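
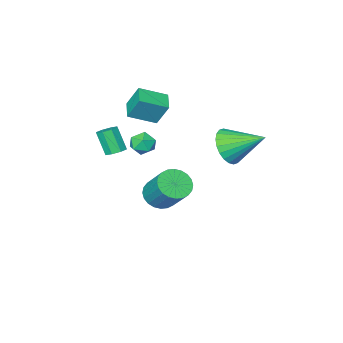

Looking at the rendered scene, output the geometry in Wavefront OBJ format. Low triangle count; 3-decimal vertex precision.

v -0.351 2.5 2.808
v 0.538 2.788 3.287
v -1.349 3.94 3.792
v 0.548 3.024 2.952
v 0.421 3.18 2.595
v 0.176 3.232 2.271
v -0.149 3.173 2.028
v -0.504 3.011 1.904
v -0.836 2.772 1.917
v -1.094 2.491 2.067
v -1.239 2.211 2.329
v -1.249 1.976 2.664
v -1.122 1.82 3.021
v -0.877 1.768 3.345
v -0.553 1.827 3.588
v -0.197 1.988 3.712
v 0.135 2.228 3.698
v 0.393 2.509 3.549
v 0.276 -2.103 -2.741
v 1.195 -2.148 -2.73
v 1.242 -0.822 -1.248
v 0.324 -0.777 -1.259
v 1.141 -1.883 -2.966
v 1.188 -0.557 -1.483
v 0.955 -1.651 -3.167
v 1.002 -0.325 -1.685
v 0.666 -1.488 -3.304
v 0.713 -0.162 -1.821
v 0.317 -1.419 -3.355
v 0.365 -0.092 -1.872
v -0.037 -1.454 -3.312
v 0.01 -0.127 -1.83
v -0.344 -1.587 -3.183
v -0.297 -0.261 -1.7
v -0.557 -1.8 -2.986
v -0.51 -0.473 -1.504
v -0.642 -2.058 -2.752
v -0.595 -0.732 -1.27
v -0.588 -2.323 -2.517
v -0.541 -0.997 -1.034
v -0.402 -2.555 -2.315
v -0.355 -1.229 -0.833
v -0.113 -2.718 -2.179
v -0.066 -1.392 -0.696
v 0.235 -2.788 -2.128
v 0.283 -1.461 -0.645
v 0.59 -2.753 -2.17
v 0.637 -1.426 -0.688
v 0.897 -2.619 -2.3
v 0.944 -1.293 -0.817
v 1.11 -2.407 -2.496
v 1.157 -1.08 -1.014
v 2.331 -0.017 2.158
v 2.869 -0.481 2.235
v 1.571 -0.859 2.385
v 2.109 -1.323 2.462
v 2.014 -0.804 2.944
v 2.483 -0.283 2.803
v 1.957 -1.057 1.817
v 2.426 -0.536 1.676
v 2.638 -1.124 2.024
v 2.673 -0.968 2.721
v 1.767 -0.372 1.899
v 1.802 -0.216 2.596
v 1.154 -3.624 3.194
v 0.846 -3.04 4.44
v -0.116 -3.016 2.595
v -0.423 -2.432 3.841
v 1.703 -2.748 2.919
v 1.396 -2.164 4.165
v 0.434 -2.14 2.32
v 0.126 -1.556 3.566
v 2.377 -2.722 0.729
v 2.944 -2.756 0.679
v 3.01 -3.432 1.881
v 2.443 -3.398 1.931
v 2.816 -2.396 0.889
v 2.882 -3.071 2.09
v 2.431 -2.226 1.005
v 2.497 -2.902 2.207
v 2.015 -2.348 0.96
v 2.08 -3.023 2.161
v 1.81 -2.688 0.779
v 1.876 -3.364 1.981
v 1.938 -3.049 0.57
v 2.004 -3.724 1.771
v 2.323 -3.218 0.453
v 2.389 -3.894 1.655
v 2.74 -3.097 0.499
v 2.805 -3.772 1.7
f 2 1 4
f 2 4 3
f 4 1 5
f 4 5 3
f 5 1 6
f 5 6 3
f 6 1 7
f 6 7 3
f 7 1 8
f 7 8 3
f 8 1 9
f 8 9 3
f 9 1 10
f 9 10 3
f 10 1 11
f 10 11 3
f 11 1 12
f 11 12 3
f 12 1 13
f 12 13 3
f 13 1 14
f 13 14 3
f 14 1 15
f 14 15 3
f 15 1 16
f 15 16 3
f 16 1 17
f 16 17 3
f 17 1 18
f 17 18 3
f 18 1 2
f 18 2 3
f 20 19 23
f 20 23 21
f 21 23 24
f 21 24 22
f 23 19 25
f 23 25 24
f 24 25 26
f 24 26 22
f 25 19 27
f 25 27 26
f 26 27 28
f 26 28 22
f 27 19 29
f 27 29 28
f 28 29 30
f 28 30 22
f 29 19 31
f 29 31 30
f 30 31 32
f 30 32 22
f 31 19 33
f 31 33 32
f 32 33 34
f 32 34 22
f 33 19 35
f 33 35 34
f 34 35 36
f 34 36 22
f 35 19 37
f 35 37 36
f 36 37 38
f 36 38 22
f 37 19 39
f 37 39 38
f 38 39 40
f 38 40 22
f 39 19 41
f 39 41 40
f 40 41 42
f 40 42 22
f 41 19 43
f 41 43 42
f 42 43 44
f 42 44 22
f 43 19 45
f 43 45 44
f 44 45 46
f 44 46 22
f 45 19 47
f 45 47 46
f 46 47 48
f 46 48 22
f 47 19 49
f 47 49 48
f 48 49 50
f 48 50 22
f 49 19 51
f 49 51 50
f 50 51 52
f 50 52 22
f 51 19 20
f 51 20 52
f 52 20 21
f 52 21 22
f 53 64 58
f 53 58 54
f 53 54 60
f 53 60 63
f 53 63 64
f 54 58 62
f 58 64 57
f 64 63 55
f 63 60 59
f 60 54 61
f 56 62 57
f 56 57 55
f 56 55 59
f 56 59 61
f 56 61 62
f 57 62 58
f 55 57 64
f 59 55 63
f 61 59 60
f 62 61 54
f 66 68 65
f 69 66 65
f 65 68 67
f 67 69 65
f 66 72 68
f 70 66 69
f 70 72 66
f 68 72 67
f 71 69 67
f 67 72 71
f 71 70 69
f 72 70 71
f 74 73 77
f 74 77 75
f 75 77 78
f 75 78 76
f 77 73 79
f 77 79 78
f 78 79 80
f 78 80 76
f 79 73 81
f 79 81 80
f 80 81 82
f 80 82 76
f 81 73 83
f 81 83 82
f 82 83 84
f 82 84 76
f 83 73 85
f 83 85 84
f 84 85 86
f 84 86 76
f 85 73 87
f 85 87 86
f 86 87 88
f 86 88 76
f 87 73 89
f 87 89 88
f 88 89 90
f 88 90 76
f 89 73 74
f 89 74 90
f 90 74 75
f 90 75 76



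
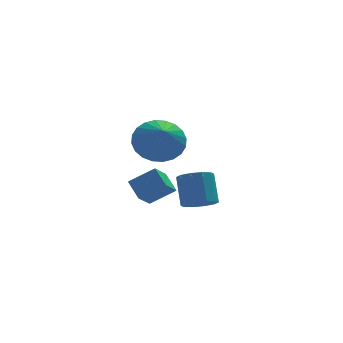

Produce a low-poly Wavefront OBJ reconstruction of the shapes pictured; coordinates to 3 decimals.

v 0.036 2.672 -4.13
v -0.606 1.987 -3.399
v -0.182 3.503 -3.543
v -0.824 2.817 -2.812
v 1.104 2.443 -3.408
v 0.462 1.757 -2.677
v 0.886 3.273 -2.821
v 0.244 2.588 -2.09
v 1.984 2.068 -4.132
v 2.524 1.606 -3.81
v 2.595 2.53 -2.605
v 2.056 2.992 -2.928
v 2.751 1.937 -4.077
v 2.823 2.861 -2.873
v 2.685 2.317 -4.365
v 2.757 3.242 -3.161
v 2.352 2.603 -4.565
v 2.424 3.527 -3.36
v 1.878 2.684 -4.599
v 1.95 3.608 -3.394
v 1.445 2.53 -4.455
v 1.516 3.454 -3.25
v 1.217 2.199 -4.187
v 1.289 3.123 -2.983
v 1.283 1.818 -3.899
v 1.355 2.743 -2.695
v 1.616 1.533 -3.7
v 1.688 2.457 -2.495
v 2.09 1.452 -3.666
v 2.162 2.376 -2.461
v -0.444 -0.53 0.957
v 0.283 -1.095 0.412
v -0.576 -1.73 2.023
v 0.526 -0.884 0.678
v 0.622 -0.62 0.987
v 0.555 -0.343 1.292
v 0.336 -0.094 1.545
v -0.002 0.089 1.709
v -0.407 0.178 1.759
v -0.817 0.158 1.686
v -1.171 0.034 1.503
v -1.414 -0.176 1.236
v -1.51 -0.44 0.927
v -1.443 -0.718 0.623
v -1.224 -0.967 0.369
v -0.887 -1.15 0.205
v -0.482 -1.238 0.156
v -0.071 -1.219 0.228
f 2 4 1
f 5 2 1
f 1 4 3
f 3 5 1
f 2 8 4
f 6 2 5
f 6 8 2
f 4 8 3
f 7 5 3
f 3 8 7
f 7 6 5
f 8 6 7
f 10 9 13
f 10 13 11
f 11 13 14
f 11 14 12
f 13 9 15
f 13 15 14
f 14 15 16
f 14 16 12
f 15 9 17
f 15 17 16
f 16 17 18
f 16 18 12
f 17 9 19
f 17 19 18
f 18 19 20
f 18 20 12
f 19 9 21
f 19 21 20
f 20 21 22
f 20 22 12
f 21 9 23
f 21 23 22
f 22 23 24
f 22 24 12
f 23 9 25
f 23 25 24
f 24 25 26
f 24 26 12
f 25 9 27
f 25 27 26
f 26 27 28
f 26 28 12
f 27 9 29
f 27 29 28
f 28 29 30
f 28 30 12
f 29 9 10
f 29 10 30
f 30 10 11
f 30 11 12
f 32 31 34
f 32 34 33
f 34 31 35
f 34 35 33
f 35 31 36
f 35 36 33
f 36 31 37
f 36 37 33
f 37 31 38
f 37 38 33
f 38 31 39
f 38 39 33
f 39 31 40
f 39 40 33
f 40 31 41
f 40 41 33
f 41 31 42
f 41 42 33
f 42 31 43
f 42 43 33
f 43 31 44
f 43 44 33
f 44 31 45
f 44 45 33
f 45 31 46
f 45 46 33
f 46 31 47
f 46 47 33
f 47 31 48
f 47 48 33
f 48 31 32
f 48 32 33



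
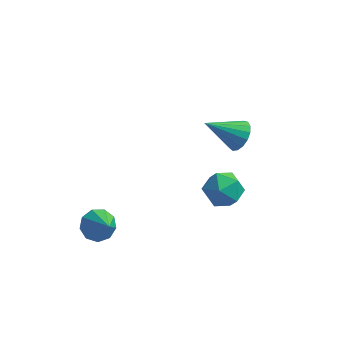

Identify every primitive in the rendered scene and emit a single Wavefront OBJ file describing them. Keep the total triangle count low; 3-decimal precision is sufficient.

v 0.768 -3.142 1.404
v 1.227 -2.6 1.997
v 1.893 -3.02 0.423
v 2.352 -2.478 1.016
v 2.234 -3.376 1.206
v 1.539 -3.451 1.812
v 1.581 -2.169 0.608
v 0.886 -2.244 1.214
v 1.73 -1.999 1.505
v 2.133 -2.745 1.875
v 0.987 -2.875 0.545
v 1.39 -3.621 0.915
v 1.097 2.373 -0.754
v 1.593 2.173 -0.186
v -0.297 1.887 0.294
v 1.519 2.533 -0.117
v 1.348 2.856 -0.195
v 1.12 3.068 -0.4
v 0.886 3.121 -0.686
v 0.701 3.003 -0.988
v 0.606 2.741 -1.236
v 0.624 2.394 -1.373
v 0.75 2.043 -1.369
v 0.955 1.767 -1.224
v 1.193 1.63 -0.97
v 1.409 1.664 -0.668
v 1.553 1.86 -0.385
v -3.61 -2.804 -2.807
v -3.091 -2.233 -2.694
v -2.85 -3.736 -1.593
v -3.513 -2.162 -2.375
v -3.981 -2.391 -2.259
v -4.275 -2.813 -2.399
v -4.258 -3.231 -2.73
v -3.938 -3.449 -3.098
v -3.465 -3.365 -3.329
v -3.06 -3.018 -3.317
v -2.912 -2.571 -3.066
f 1 12 6
f 1 6 2
f 1 2 8
f 1 8 11
f 1 11 12
f 2 6 10
f 6 12 5
f 12 11 3
f 11 8 7
f 8 2 9
f 4 10 5
f 4 5 3
f 4 3 7
f 4 7 9
f 4 9 10
f 5 10 6
f 3 5 12
f 7 3 11
f 9 7 8
f 10 9 2
f 14 13 16
f 14 16 15
f 16 13 17
f 16 17 15
f 17 13 18
f 17 18 15
f 18 13 19
f 18 19 15
f 19 13 20
f 19 20 15
f 20 13 21
f 20 21 15
f 21 13 22
f 21 22 15
f 22 13 23
f 22 23 15
f 23 13 24
f 23 24 15
f 24 13 25
f 24 25 15
f 25 13 26
f 25 26 15
f 26 13 27
f 26 27 15
f 27 13 14
f 27 14 15
f 29 28 31
f 29 31 30
f 31 28 32
f 31 32 30
f 32 28 33
f 32 33 30
f 33 28 34
f 33 34 30
f 34 28 35
f 34 35 30
f 35 28 36
f 35 36 30
f 36 28 37
f 36 37 30
f 37 28 38
f 37 38 30
f 38 28 29
f 38 29 30



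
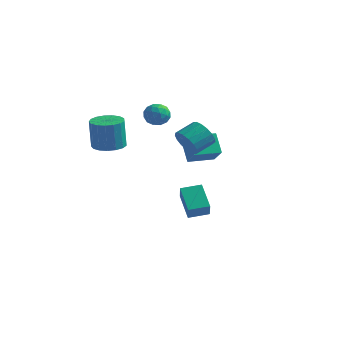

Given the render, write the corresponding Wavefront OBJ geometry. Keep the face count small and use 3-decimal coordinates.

v 0.92 -0.614 2.461
v 1.897 -1.329 3.476
v 1.94 0.759 2.447
v 2.917 0.043 3.462
v 1.723 -1.223 1.258
v 2.7 -1.939 2.273
v 2.743 0.149 1.244
v 3.72 -0.566 2.259
v 2.776 -2.94 3.564
v 3.601 -2.982 2.984
v 4.09 -1.822 3.595
v 3.264 -1.78 4.176
v 3.292 -2.716 2.726
v 3.781 -1.555 3.337
v 2.864 -2.501 2.659
v 3.353 -1.34 3.271
v 2.416 -2.386 2.8
v 2.905 -1.226 3.412
v 2.05 -2.399 3.116
v 2.539 -1.238 3.728
v 1.851 -2.535 3.535
v 2.34 -1.375 4.146
v 1.863 -2.765 3.96
v 2.352 -1.604 4.572
v 2.085 -3.034 4.295
v 2.574 -1.874 4.906
v 2.464 -3.282 4.462
v 2.953 -2.122 5.074
v 2.915 -3.452 4.424
v 3.404 -2.291 5.035
v 3.334 -3.505 4.188
v 3.823 -2.344 4.8
v 3.625 -3.428 3.81
v 4.114 -2.267 4.421
v 3.722 -3.239 3.375
v 4.211 -2.079 3.987
v -0.358 1.975 -5.152
v 0.099 1.305 -4.123
v -1.64 2.983 -3.926
v -1.182 2.314 -2.897
v 0.622 2.966 -4.943
v 1.08 2.297 -3.914
v -0.659 3.975 -3.717
v -0.202 3.305 -2.688
v -2.05 0.958 3.167
v -1.613 1.454 3.784
v -1.867 -0.234 3.996
v -1.43 0.262 4.613
v -2.317 0.379 4.484
v -2.431 1.116 3.972
v -1.049 0.104 3.808
v -1.163 0.841 3.296
v -0.995 0.927 4.18
v -1.778 1.096 4.598
v -1.702 0.124 3.182
v -2.485 0.293 3.6
v -1.848 1.311 3.403
v -1.632 -0.091 4.377
v -2.154 -0.022 4.301
v -1.897 0.27 4.664
v -2.328 1.112 3.514
v -2.072 1.403 3.876
v -2.485 0.772 4.288
v -1.408 -0.183 3.904
v -1.152 0.108 4.266
v -1.583 0.95 3.116
v -1.326 1.242 3.479
v -0.995 0.448 3.492
v -1.228 1.292 3.998
v -1.12 0.592 4.485
v -0.896 0.499 4.012
v -0.963 0.932 3.711
v -1.688 1.392 4.244
v -1.58 0.691 4.731
v -2.102 0.76 4.656
v -2.169 1.193 4.355
v -1.325 1.082 4.477
v -1.9 0.529 3.049
v -1.792 -0.172 3.536
v -1.311 0.027 3.425
v -1.378 0.46 3.124
v -2.36 0.628 3.295
v -2.252 -0.072 3.782
v -2.517 0.288 4.069
v -2.584 0.721 3.768
v -2.155 0.138 3.303
v -3.163 -2.439 1.952
v -2.24 -3.001 1.943
v -2.295 -3.123 4.039
v -3.217 -2.561 4.048
v -2.085 -2.509 1.976
v -2.14 -2.631 4.072
v -2.177 -2.001 2.003
v -2.231 -2.123 4.099
v -2.495 -1.593 2.019
v -2.549 -1.715 4.114
v -2.965 -1.379 2.019
v -3.02 -1.501 4.115
v -3.481 -1.408 2.004
v -3.536 -1.53 4.099
v -3.924 -1.674 1.977
v -3.979 -1.795 4.073
v -4.193 -2.114 1.944
v -4.247 -2.236 4.04
v -4.225 -2.629 1.913
v -4.28 -2.751 4.009
v -4.014 -3.1 1.892
v -4.069 -3.222 3.987
v -3.609 -3.42 1.884
v -3.663 -3.542 3.979
v -3.101 -3.516 1.891
v -3.155 -3.637 3.987
v -2.607 -3.364 1.913
v -2.661 -3.486 4.009
f 2 4 1
f 5 2 1
f 1 4 3
f 3 5 1
f 2 8 4
f 6 2 5
f 6 8 2
f 4 8 3
f 7 5 3
f 3 8 7
f 7 6 5
f 8 6 7
f 10 9 13
f 10 13 11
f 11 13 14
f 11 14 12
f 13 9 15
f 13 15 14
f 14 15 16
f 14 16 12
f 15 9 17
f 15 17 16
f 16 17 18
f 16 18 12
f 17 9 19
f 17 19 18
f 18 19 20
f 18 20 12
f 19 9 21
f 19 21 20
f 20 21 22
f 20 22 12
f 21 9 23
f 21 23 22
f 22 23 24
f 22 24 12
f 23 9 25
f 23 25 24
f 24 25 26
f 24 26 12
f 25 9 27
f 25 27 26
f 26 27 28
f 26 28 12
f 27 9 29
f 27 29 28
f 28 29 30
f 28 30 12
f 29 9 31
f 29 31 30
f 30 31 32
f 30 32 12
f 31 9 33
f 31 33 32
f 32 33 34
f 32 34 12
f 33 9 35
f 33 35 34
f 34 35 36
f 34 36 12
f 35 9 10
f 35 10 36
f 36 10 11
f 36 11 12
f 38 40 37
f 41 38 37
f 37 40 39
f 39 41 37
f 38 44 40
f 42 38 41
f 42 44 38
f 40 44 39
f 43 41 39
f 39 44 43
f 43 42 41
f 44 42 43
f 45 82 61
f 82 56 85
f 61 85 50
f 82 85 61
f 45 61 57
f 61 50 62
f 57 62 46
f 61 62 57
f 45 57 66
f 57 46 67
f 66 67 52
f 57 67 66
f 45 66 78
f 66 52 81
f 78 81 55
f 66 81 78
f 45 78 82
f 78 55 86
f 82 86 56
f 78 86 82
f 46 62 73
f 62 50 76
f 73 76 54
f 62 76 73
f 50 85 63
f 85 56 84
f 63 84 49
f 85 84 63
f 56 86 83
f 86 55 79
f 83 79 47
f 86 79 83
f 55 81 80
f 81 52 68
f 80 68 51
f 81 68 80
f 52 67 72
f 67 46 69
f 72 69 53
f 67 69 72
f 48 74 60
f 74 54 75
f 60 75 49
f 74 75 60
f 48 60 58
f 60 49 59
f 58 59 47
f 60 59 58
f 48 58 65
f 58 47 64
f 65 64 51
f 58 64 65
f 48 65 70
f 65 51 71
f 70 71 53
f 65 71 70
f 48 70 74
f 70 53 77
f 74 77 54
f 70 77 74
f 49 75 63
f 75 54 76
f 63 76 50
f 75 76 63
f 47 59 83
f 59 49 84
f 83 84 56
f 59 84 83
f 51 64 80
f 64 47 79
f 80 79 55
f 64 79 80
f 53 71 72
f 71 51 68
f 72 68 52
f 71 68 72
f 54 77 73
f 77 53 69
f 73 69 46
f 77 69 73
f 88 87 91
f 88 91 89
f 89 91 92
f 89 92 90
f 91 87 93
f 91 93 92
f 92 93 94
f 92 94 90
f 93 87 95
f 93 95 94
f 94 95 96
f 94 96 90
f 95 87 97
f 95 97 96
f 96 97 98
f 96 98 90
f 97 87 99
f 97 99 98
f 98 99 100
f 98 100 90
f 99 87 101
f 99 101 100
f 100 101 102
f 100 102 90
f 101 87 103
f 101 103 102
f 102 103 104
f 102 104 90
f 103 87 105
f 103 105 104
f 104 105 106
f 104 106 90
f 105 87 107
f 105 107 106
f 106 107 108
f 106 108 90
f 107 87 109
f 107 109 108
f 108 109 110
f 108 110 90
f 109 87 111
f 109 111 110
f 110 111 112
f 110 112 90
f 111 87 113
f 111 113 112
f 112 113 114
f 112 114 90
f 113 87 88
f 113 88 114
f 114 88 89
f 114 89 90



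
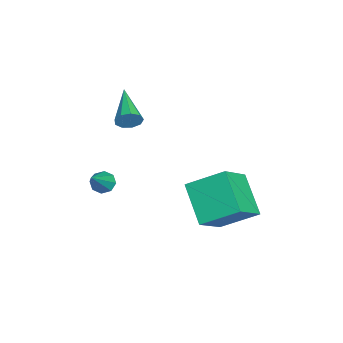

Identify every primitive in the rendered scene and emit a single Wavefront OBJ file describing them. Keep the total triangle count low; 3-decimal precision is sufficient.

v -0.107 3.731 -3.187
v -1.742 3.089 -1.863
v 0.04 5.44 -2.179
v -1.596 4.798 -0.855
v 1.296 2.842 -1.885
v -0.34 2.2 -0.561
v 1.442 4.551 -0.877
v -0.193 3.909 0.447
v 0.168 -1.254 -0.064
v 0.532 -0.889 -0.33
v 1.592 -1.646 1.344
v 0.284 -0.687 -0.023
v -0.032 -0.817 0.26
v -0.231 -1.203 0.354
v -0.195 -1.619 0.202
v 0.053 -1.821 -0.105
v 0.369 -1.691 -0.388
v 0.568 -1.305 -0.482
v -3.006 -0.265 1.592
v -2.784 -0.603 2.102
v -4.994 -0.555 2.268
v -2.811 -0.171 2.206
v -2.93 0.216 2.023
v -3.084 0.379 1.638
v -3.201 0.24 1.233
v -3.227 -0.135 0.995
v -3.149 -0.571 1.037
v -3.004 -0.864 1.339
v -2.86 -0.876 1.759
f 2 4 1
f 5 2 1
f 1 4 3
f 3 5 1
f 2 8 4
f 6 2 5
f 6 8 2
f 4 8 3
f 7 5 3
f 3 8 7
f 7 6 5
f 8 6 7
f 10 9 12
f 10 12 11
f 12 9 13
f 12 13 11
f 13 9 14
f 13 14 11
f 14 9 15
f 14 15 11
f 15 9 16
f 15 16 11
f 16 9 17
f 16 17 11
f 17 9 18
f 17 18 11
f 18 9 10
f 18 10 11
f 20 19 22
f 20 22 21
f 22 19 23
f 22 23 21
f 23 19 24
f 23 24 21
f 24 19 25
f 24 25 21
f 25 19 26
f 25 26 21
f 26 19 27
f 26 27 21
f 27 19 28
f 27 28 21
f 28 19 29
f 28 29 21
f 29 19 20
f 29 20 21



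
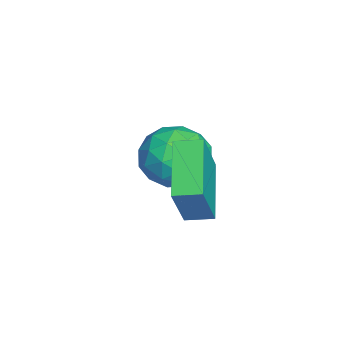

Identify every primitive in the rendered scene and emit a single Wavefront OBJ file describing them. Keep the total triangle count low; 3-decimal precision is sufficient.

v -1.439 1.565 2.415
v -0.553 1.27 4.069
v -1.408 2.424 2.551
v -0.521 2.129 4.205
v 0.381 1.651 1.455
v 1.268 1.356 3.109
v 0.413 2.51 1.591
v 1.299 2.215 3.245
v -1.815 1.609 1.291
v -1.242 1.406 2.287
v -3.418 1.014 2.093
v -2.845 0.811 3.089
v -3.009 1.907 2.724
v -2.019 2.275 2.228
v -2.641 0.145 2.152
v -1.651 0.513 1.656
v -1.752 0.501 2.819
v -1.979 1.59 3.172
v -2.681 0.83 1.208
v -2.908 1.919 1.561
v -1.388 1.56 1.719
v -3.272 0.86 2.661
v -3.369 1.505 2.447
v -3.032 1.385 3.032
v -1.845 2.071 1.684
v -1.507 1.951 2.269
v -2.546 2.245 2.526
v -3.153 0.469 2.111
v -2.815 0.349 2.696
v -1.628 1.035 1.348
v -1.291 0.915 1.933
v -2.114 0.175 1.854
v -1.351 0.908 2.617
v -2.293 0.558 3.088
v -2.173 0.167 2.537
v -1.591 0.384 2.246
v -1.484 1.548 2.824
v -2.426 1.198 3.296
v -2.523 1.843 3.081
v -1.941 2.059 2.79
v -1.784 1.016 3.137
v -2.234 1.222 1.084
v -3.176 0.872 1.556
v -2.719 0.361 1.59
v -2.137 0.577 1.299
v -2.367 1.862 1.292
v -3.309 1.512 1.763
v -3.069 2.036 2.134
v -2.487 2.253 1.843
v -2.876 1.404 1.243
f 2 4 1
f 5 2 1
f 1 4 3
f 3 5 1
f 2 8 4
f 6 2 5
f 6 8 2
f 4 8 3
f 7 5 3
f 3 8 7
f 7 6 5
f 8 6 7
f 9 46 25
f 46 20 49
f 25 49 14
f 46 49 25
f 9 25 21
f 25 14 26
f 21 26 10
f 25 26 21
f 9 21 30
f 21 10 31
f 30 31 16
f 21 31 30
f 9 30 42
f 30 16 45
f 42 45 19
f 30 45 42
f 9 42 46
f 42 19 50
f 46 50 20
f 42 50 46
f 10 26 37
f 26 14 40
f 37 40 18
f 26 40 37
f 14 49 27
f 49 20 48
f 27 48 13
f 49 48 27
f 20 50 47
f 50 19 43
f 47 43 11
f 50 43 47
f 19 45 44
f 45 16 32
f 44 32 15
f 45 32 44
f 16 31 36
f 31 10 33
f 36 33 17
f 31 33 36
f 12 38 24
f 38 18 39
f 24 39 13
f 38 39 24
f 12 24 22
f 24 13 23
f 22 23 11
f 24 23 22
f 12 22 29
f 22 11 28
f 29 28 15
f 22 28 29
f 12 29 34
f 29 15 35
f 34 35 17
f 29 35 34
f 12 34 38
f 34 17 41
f 38 41 18
f 34 41 38
f 13 39 27
f 39 18 40
f 27 40 14
f 39 40 27
f 11 23 47
f 23 13 48
f 47 48 20
f 23 48 47
f 15 28 44
f 28 11 43
f 44 43 19
f 28 43 44
f 17 35 36
f 35 15 32
f 36 32 16
f 35 32 36
f 18 41 37
f 41 17 33
f 37 33 10
f 41 33 37



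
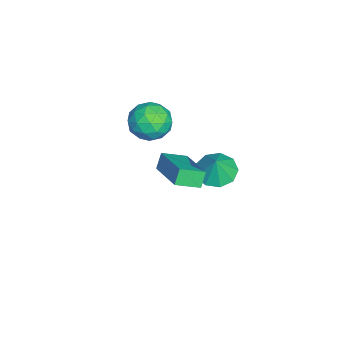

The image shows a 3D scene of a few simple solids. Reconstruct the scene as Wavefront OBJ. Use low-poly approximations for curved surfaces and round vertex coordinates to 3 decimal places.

v 3.098 0.875 1.809
v 4.873 1.892 2.562
v 2.698 1.903 1.363
v 4.474 2.92 2.116
v 3.486 0.72 1.104
v 5.262 1.737 1.857
v 3.087 1.748 0.658
v 4.862 2.765 1.411
v -1.015 2.73 -3.062
v -0.196 2.336 -3.429
v -0.485 2.75 -1.898
v -0.161 3.004 -3.456
v -0.525 3.545 -3.299
v -1.119 3.704 -3.032
v -1.664 3.408 -2.778
v -1.906 2.794 -2.658
v -1.731 2.151 -2.727
v -1.221 1.778 -2.953
v -0.615 1.851 -3.23
v -1.142 -0.556 0.655
v -0.706 0.051 -0.099
v 0.226 -0.291 1.659
v 0.662 0.316 0.905
v -0.198 0.654 1.427
v -1.044 0.49 0.806
v 0.564 -0.73 0.754
v -0.282 -0.894 0.133
v 0.348 -0.057 -0.038
v -0.123 0.799 0.378
v -0.357 -1.039 1.182
v -0.828 -0.183 1.598
v -1.045 -0.276 0.19
v 0.565 0.036 1.37
v 0.059 0.235 1.677
v 0.315 0.591 1.234
v -1.243 -0.018 0.722
v -0.987 0.339 0.279
v -0.688 0.694 1.176
v 0.507 -0.579 1.281
v 0.763 -0.222 0.838
v -0.795 -0.831 0.326
v -0.539 -0.475 -0.117
v 0.208 -0.934 0.384
v -0.168 0.018 -0.218
v 0.636 0.174 0.372
v 0.579 -0.442 0.283
v 0.081 -0.538 -0.082
v -0.445 0.521 0.027
v 0.359 0.677 0.617
v -0.147 0.875 0.924
v -0.644 0.779 0.559
v 0.175 0.457 0.063
v -0.839 -0.917 0.943
v -0.035 -0.761 1.533
v 0.164 -1.019 1.001
v -0.333 -1.115 0.636
v -1.116 -0.414 1.188
v -0.312 -0.258 1.778
v -0.561 0.298 1.642
v -1.059 0.202 1.277
v -0.655 -0.697 1.497
f 2 4 1
f 5 2 1
f 1 4 3
f 3 5 1
f 2 8 4
f 6 2 5
f 6 8 2
f 4 8 3
f 7 5 3
f 3 8 7
f 7 6 5
f 8 6 7
f 10 9 12
f 10 12 11
f 12 9 13
f 12 13 11
f 13 9 14
f 13 14 11
f 14 9 15
f 14 15 11
f 15 9 16
f 15 16 11
f 16 9 17
f 16 17 11
f 17 9 18
f 17 18 11
f 18 9 19
f 18 19 11
f 19 9 10
f 19 10 11
f 20 57 36
f 57 31 60
f 36 60 25
f 57 60 36
f 20 36 32
f 36 25 37
f 32 37 21
f 36 37 32
f 20 32 41
f 32 21 42
f 41 42 27
f 32 42 41
f 20 41 53
f 41 27 56
f 53 56 30
f 41 56 53
f 20 53 57
f 53 30 61
f 57 61 31
f 53 61 57
f 21 37 48
f 37 25 51
f 48 51 29
f 37 51 48
f 25 60 38
f 60 31 59
f 38 59 24
f 60 59 38
f 31 61 58
f 61 30 54
f 58 54 22
f 61 54 58
f 30 56 55
f 56 27 43
f 55 43 26
f 56 43 55
f 27 42 47
f 42 21 44
f 47 44 28
f 42 44 47
f 23 49 35
f 49 29 50
f 35 50 24
f 49 50 35
f 23 35 33
f 35 24 34
f 33 34 22
f 35 34 33
f 23 33 40
f 33 22 39
f 40 39 26
f 33 39 40
f 23 40 45
f 40 26 46
f 45 46 28
f 40 46 45
f 23 45 49
f 45 28 52
f 49 52 29
f 45 52 49
f 24 50 38
f 50 29 51
f 38 51 25
f 50 51 38
f 22 34 58
f 34 24 59
f 58 59 31
f 34 59 58
f 26 39 55
f 39 22 54
f 55 54 30
f 39 54 55
f 28 46 47
f 46 26 43
f 47 43 27
f 46 43 47
f 29 52 48
f 52 28 44
f 48 44 21
f 52 44 48



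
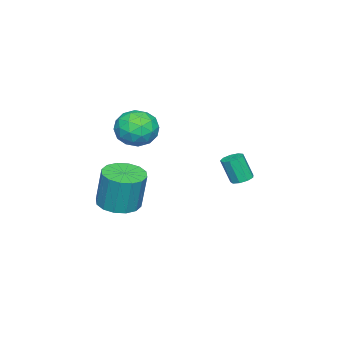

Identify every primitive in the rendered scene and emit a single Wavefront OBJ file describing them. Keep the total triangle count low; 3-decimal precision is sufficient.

v 3.596 -2.353 0.268
v 4.598 -2.056 0.161
v 4.705 -1.69 2.185
v 3.704 -1.987 2.292
v 4.308 -1.601 0.094
v 4.416 -1.235 2.118
v 3.828 -1.347 0.074
v 3.936 -0.982 2.098
v 3.286 -1.363 0.106
v 3.393 -0.997 2.13
v 2.826 -1.644 0.181
v 2.934 -1.278 2.205
v 2.574 -2.115 0.279
v 2.681 -1.749 2.304
v 2.595 -2.65 0.375
v 2.702 -2.284 2.399
v 2.884 -3.105 0.442
v 2.992 -2.739 2.466
v 3.364 -3.358 0.462
v 3.472 -2.993 2.486
v 3.907 -3.343 0.43
v 4.014 -2.977 2.454
v 4.366 -3.062 0.355
v 4.474 -2.696 2.379
v 4.619 -2.591 0.256
v 4.726 -2.225 2.281
v 0.013 -2.706 4.501
v 0.539 -1.849 3.973
v 0.981 -3.911 3.507
v 1.507 -3.054 2.979
v 1.714 -3.257 4.077
v 1.116 -2.513 4.691
v 0.404 -3.247 2.789
v -0.194 -2.503 3.403
v 0.78 -2.183 2.915
v 1.59 -2.189 3.711
v -0.07 -3.571 3.769
v 0.74 -3.577 4.565
v 0.191 -2.172 4.324
v 1.329 -3.588 3.156
v 1.451 -3.708 3.801
v 1.76 -3.204 3.491
v 0.53 -2.562 4.746
v 0.839 -2.058 4.436
v 1.53 -2.886 4.497
v 0.681 -3.702 3.044
v 0.99 -3.198 2.734
v -0.24 -2.556 3.989
v 0.069 -2.052 3.679
v -0.01 -2.874 2.983
v 0.642 -1.864 3.392
v 1.211 -2.572 2.808
v 0.563 -2.686 2.696
v 0.211 -2.249 3.057
v 1.118 -1.868 3.86
v 1.687 -2.576 3.276
v 1.809 -2.696 3.921
v 1.457 -2.258 4.282
v 1.26 -2.064 3.238
v -0.167 -3.184 4.204
v 0.402 -3.892 3.62
v 0.063 -3.502 3.198
v -0.289 -3.064 3.559
v 0.309 -3.188 4.672
v 0.878 -3.896 4.088
v 1.309 -3.511 4.423
v 0.957 -3.074 4.784
v 0.26 -3.696 4.242
v 2.236 3.121 2.37
v 2.569 3.535 2.511
v 2.637 3.054 3.77
v 2.304 2.639 3.63
v 2.211 3.633 2.568
v 2.279 3.152 3.827
v 1.864 3.492 2.532
v 1.932 3.011 3.792
v 1.691 3.177 2.421
v 1.759 2.695 3.681
v 1.773 2.835 2.286
v 1.841 2.354 3.546
v 2.072 2.627 2.191
v 2.14 2.146 3.45
v 2.447 2.65 2.179
v 2.515 2.169 3.438
v 2.724 2.893 2.257
v 2.792 2.412 3.516
v 2.772 3.243 2.388
v 2.84 2.761 3.647
f 2 1 5
f 2 5 3
f 3 5 6
f 3 6 4
f 5 1 7
f 5 7 6
f 6 7 8
f 6 8 4
f 7 1 9
f 7 9 8
f 8 9 10
f 8 10 4
f 9 1 11
f 9 11 10
f 10 11 12
f 10 12 4
f 11 1 13
f 11 13 12
f 12 13 14
f 12 14 4
f 13 1 15
f 13 15 14
f 14 15 16
f 14 16 4
f 15 1 17
f 15 17 16
f 16 17 18
f 16 18 4
f 17 1 19
f 17 19 18
f 18 19 20
f 18 20 4
f 19 1 21
f 19 21 20
f 20 21 22
f 20 22 4
f 21 1 23
f 21 23 22
f 22 23 24
f 22 24 4
f 23 1 25
f 23 25 24
f 24 25 26
f 24 26 4
f 25 1 2
f 25 2 26
f 26 2 3
f 26 3 4
f 27 64 43
f 64 38 67
f 43 67 32
f 64 67 43
f 27 43 39
f 43 32 44
f 39 44 28
f 43 44 39
f 27 39 48
f 39 28 49
f 48 49 34
f 39 49 48
f 27 48 60
f 48 34 63
f 60 63 37
f 48 63 60
f 27 60 64
f 60 37 68
f 64 68 38
f 60 68 64
f 28 44 55
f 44 32 58
f 55 58 36
f 44 58 55
f 32 67 45
f 67 38 66
f 45 66 31
f 67 66 45
f 38 68 65
f 68 37 61
f 65 61 29
f 68 61 65
f 37 63 62
f 63 34 50
f 62 50 33
f 63 50 62
f 34 49 54
f 49 28 51
f 54 51 35
f 49 51 54
f 30 56 42
f 56 36 57
f 42 57 31
f 56 57 42
f 30 42 40
f 42 31 41
f 40 41 29
f 42 41 40
f 30 40 47
f 40 29 46
f 47 46 33
f 40 46 47
f 30 47 52
f 47 33 53
f 52 53 35
f 47 53 52
f 30 52 56
f 52 35 59
f 56 59 36
f 52 59 56
f 31 57 45
f 57 36 58
f 45 58 32
f 57 58 45
f 29 41 65
f 41 31 66
f 65 66 38
f 41 66 65
f 33 46 62
f 46 29 61
f 62 61 37
f 46 61 62
f 35 53 54
f 53 33 50
f 54 50 34
f 53 50 54
f 36 59 55
f 59 35 51
f 55 51 28
f 59 51 55
f 70 69 73
f 70 73 71
f 71 73 74
f 71 74 72
f 73 69 75
f 73 75 74
f 74 75 76
f 74 76 72
f 75 69 77
f 75 77 76
f 76 77 78
f 76 78 72
f 77 69 79
f 77 79 78
f 78 79 80
f 78 80 72
f 79 69 81
f 79 81 80
f 80 81 82
f 80 82 72
f 81 69 83
f 81 83 82
f 82 83 84
f 82 84 72
f 83 69 85
f 83 85 84
f 84 85 86
f 84 86 72
f 85 69 87
f 85 87 86
f 86 87 88
f 86 88 72
f 87 69 70
f 87 70 88
f 88 70 71
f 88 71 72



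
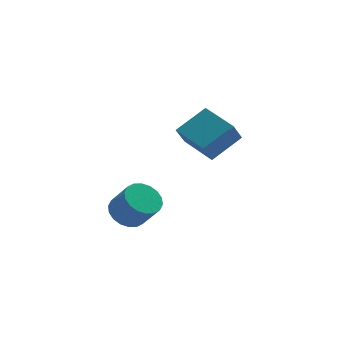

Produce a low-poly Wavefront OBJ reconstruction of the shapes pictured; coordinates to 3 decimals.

v -2.537 -2.949 -3.183
v -1.886 -3.396 -3.764
v -1.252 -4.118 -2.497
v -1.903 -3.671 -1.917
v -1.682 -3.026 -3.656
v -1.048 -3.748 -2.389
v -1.647 -2.641 -3.454
v -1.013 -3.363 -2.187
v -1.788 -2.317 -3.198
v -1.154 -3.039 -1.932
v -2.078 -2.118 -2.94
v -1.443 -2.84 -1.673
v -2.458 -2.084 -2.73
v -1.824 -2.806 -1.463
v -2.854 -2.221 -2.61
v -2.22 -2.943 -1.343
v -3.188 -2.502 -2.603
v -2.554 -3.224 -1.336
v -3.392 -2.872 -2.711
v -2.758 -3.594 -1.444
v -3.427 -3.257 -2.913
v -2.793 -3.979 -1.646
v -3.286 -3.581 -3.168
v -2.652 -4.303 -1.902
v -2.997 -3.78 -3.427
v -2.362 -4.502 -2.16
v -2.616 -3.814 -3.637
v -1.982 -4.536 -2.37
v -2.22 -3.677 -3.757
v -1.586 -4.399 -2.49
v 1.749 0.351 -1.384
v 3.356 0.946 -0.352
v 0.827 2.265 -1.052
v 2.434 2.86 -0.02
v 2.286 0.8 -2.48
v 3.893 1.395 -1.448
v 1.364 2.714 -2.148
v 2.971 3.309 -1.116
f 2 1 5
f 2 5 3
f 3 5 6
f 3 6 4
f 5 1 7
f 5 7 6
f 6 7 8
f 6 8 4
f 7 1 9
f 7 9 8
f 8 9 10
f 8 10 4
f 9 1 11
f 9 11 10
f 10 11 12
f 10 12 4
f 11 1 13
f 11 13 12
f 12 13 14
f 12 14 4
f 13 1 15
f 13 15 14
f 14 15 16
f 14 16 4
f 15 1 17
f 15 17 16
f 16 17 18
f 16 18 4
f 17 1 19
f 17 19 18
f 18 19 20
f 18 20 4
f 19 1 21
f 19 21 20
f 20 21 22
f 20 22 4
f 21 1 23
f 21 23 22
f 22 23 24
f 22 24 4
f 23 1 25
f 23 25 24
f 24 25 26
f 24 26 4
f 25 1 27
f 25 27 26
f 26 27 28
f 26 28 4
f 27 1 29
f 27 29 28
f 28 29 30
f 28 30 4
f 29 1 2
f 29 2 30
f 30 2 3
f 30 3 4
f 32 34 31
f 35 32 31
f 31 34 33
f 33 35 31
f 32 38 34
f 36 32 35
f 36 38 32
f 34 38 33
f 37 35 33
f 33 38 37
f 37 36 35
f 38 36 37



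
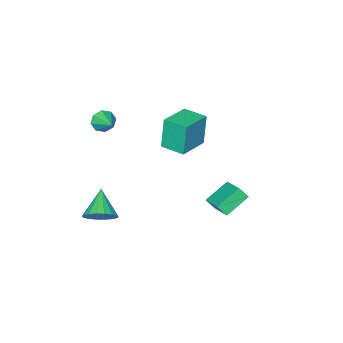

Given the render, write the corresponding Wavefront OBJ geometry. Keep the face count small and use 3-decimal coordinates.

v -4.084 -4.008 -2.423
v -4.397 -4.105 -0.268
v -4.407 -2.472 -2.401
v -4.72 -2.568 -0.246
v -2.08 -3.592 -2.114
v -2.393 -3.688 0.041
v -2.403 -2.055 -2.092
v -2.716 -2.152 0.063
v 3.767 -2.287 -4.241
v 4.313 -1.957 -3.433
v 2.713 -3.393 -3.079
v 3.97 -1.654 -3.455
v 3.587 -1.476 -3.633
v 3.24 -1.458 -3.931
v 2.997 -1.605 -4.291
v 2.906 -1.887 -4.641
v 2.986 -2.248 -4.912
v 3.221 -2.617 -5.05
v 3.564 -2.92 -5.028
v 3.947 -3.098 -4.85
v 4.294 -3.116 -4.552
v 4.537 -2.969 -4.192
v 4.628 -2.687 -3.842
v 4.548 -2.326 -3.571
v -2.426 2.285 -2.649
v -2.1 1.842 -1.988
v -1.836 3.809 -1.92
v -1.51 3.367 -1.259
v -0.93 2.113 -3.501
v -0.604 1.671 -2.84
v -0.34 3.638 -2.772
v -0.014 3.195 -2.111
v 2.614 -3.161 2.914
v 3.198 -3.148 2.444
v 3.046 -1.959 3.486
v 2.738 -2.88 2.23
v 2.205 -2.777 2.416
v 1.911 -2.899 2.894
v 2.029 -3.175 3.384
v 2.49 -3.442 3.598
v 3.023 -3.545 3.412
v 3.316 -3.423 2.934
f 2 4 1
f 5 2 1
f 1 4 3
f 3 5 1
f 2 8 4
f 6 2 5
f 6 8 2
f 4 8 3
f 7 5 3
f 3 8 7
f 7 6 5
f 8 6 7
f 10 9 12
f 10 12 11
f 12 9 13
f 12 13 11
f 13 9 14
f 13 14 11
f 14 9 15
f 14 15 11
f 15 9 16
f 15 16 11
f 16 9 17
f 16 17 11
f 17 9 18
f 17 18 11
f 18 9 19
f 18 19 11
f 19 9 20
f 19 20 11
f 20 9 21
f 20 21 11
f 21 9 22
f 21 22 11
f 22 9 23
f 22 23 11
f 23 9 24
f 23 24 11
f 24 9 10
f 24 10 11
f 26 28 25
f 29 26 25
f 25 28 27
f 27 29 25
f 26 32 28
f 30 26 29
f 30 32 26
f 28 32 27
f 31 29 27
f 27 32 31
f 31 30 29
f 32 30 31
f 34 33 36
f 34 36 35
f 36 33 37
f 36 37 35
f 37 33 38
f 37 38 35
f 38 33 39
f 38 39 35
f 39 33 40
f 39 40 35
f 40 33 41
f 40 41 35
f 41 33 42
f 41 42 35
f 42 33 34
f 42 34 35



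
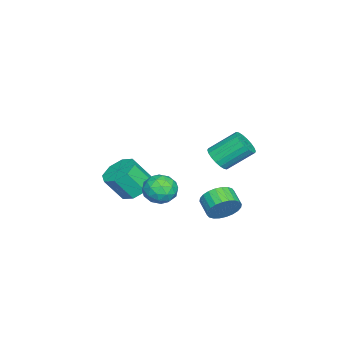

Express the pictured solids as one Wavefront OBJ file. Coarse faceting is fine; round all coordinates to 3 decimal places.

v 2.909 2.435 -1.378
v 3.482 2.156 -0.743
v 2.745 1.586 -0.328
v 2.171 1.865 -0.962
v 3.346 2.442 -0.591
v 2.609 1.872 -0.176
v 3.144 2.727 -0.559
v 2.407 2.157 -0.144
v 2.905 2.968 -0.652
v 2.168 2.398 -0.237
v 2.667 3.127 -0.855
v 1.93 2.557 -0.44
v 2.466 3.181 -1.138
v 1.729 2.611 -0.723
v 2.332 3.122 -1.457
v 1.595 2.552 -1.042
v 2.286 2.958 -1.764
v 1.549 2.388 -1.349
v 2.335 2.714 -2.012
v 1.598 2.144 -1.597
v 2.471 2.428 -2.164
v 1.734 1.858 -1.749
v 2.673 2.143 -2.196
v 1.936 1.573 -1.781
v 2.912 1.902 -2.103
v 2.175 1.332 -1.688
v 3.15 1.743 -1.9
v 2.413 1.173 -1.485
v 3.351 1.689 -1.617
v 2.614 1.119 -1.202
v 3.485 1.748 -1.298
v 2.748 1.178 -0.883
v 3.531 1.912 -0.991
v 2.794 1.342 -0.576
v 1.402 -0.412 -0.8
v 2.291 -0.223 -1.098
v 1.629 -1.917 -1.082
v 2.518 -1.728 -1.38
v 2.292 -1.631 -0.455
v 2.153 -0.701 -0.281
v 1.767 -1.439 -1.899
v 1.628 -0.509 -1.725
v 2.517 -0.857 -1.777
v 2.842 -0.976 -0.885
v 1.078 -1.164 -1.295
v 1.403 -1.283 -0.403
v 1.827 -0.185 -0.924
v 2.093 -1.955 -1.256
v 1.961 -1.898 -0.712
v 2.483 -1.786 -0.888
v 1.745 -0.466 -0.444
v 2.268 -0.355 -0.619
v 2.269 -1.183 -0.241
v 1.652 -1.785 -1.561
v 2.175 -1.674 -1.736
v 1.437 -0.354 -1.292
v 1.959 -0.242 -1.468
v 1.651 -0.957 -1.939
v 2.482 -0.447 -1.499
v 2.615 -1.332 -1.665
v 2.174 -1.162 -1.97
v 2.092 -0.615 -1.867
v 2.673 -0.517 -0.974
v 2.806 -1.401 -1.14
v 2.674 -1.344 -0.597
v 2.591 -0.798 -0.494
v 2.806 -0.89 -1.374
v 1.114 -0.739 -1.04
v 1.247 -1.623 -1.206
v 1.329 -1.342 -1.686
v 1.246 -0.796 -1.583
v 1.305 -0.808 -0.515
v 1.438 -1.693 -0.681
v 1.828 -1.525 -0.313
v 1.746 -0.978 -0.21
v 1.114 -1.25 -0.806
v 2.212 1.887 1.691
v 2.846 1.757 2.107
v 2.382 3.024 3.206
v 1.748 3.153 2.789
v 2.951 1.992 1.881
v 2.487 3.259 2.98
v 2.909 2.206 1.616
v 2.445 3.473 2.715
v 2.729 2.357 1.367
v 2.265 3.624 2.466
v 2.446 2.414 1.181
v 1.982 3.681 2.28
v 2.117 2.367 1.096
v 1.654 3.634 2.195
v 1.807 2.225 1.13
v 1.344 3.492 2.228
v 1.578 2.016 1.274
v 1.114 3.283 2.373
v 1.473 1.781 1.5
v 1.009 3.048 2.599
v 1.515 1.567 1.765
v 1.051 2.834 2.864
v 1.695 1.416 2.014
v 1.231 2.683 3.113
v 1.978 1.359 2.2
v 1.514 2.626 3.299
v 2.306 1.406 2.285
v 1.843 2.673 3.384
v 2.616 1.548 2.252
v 2.153 2.815 3.35
v 0.115 -2.832 -2.348
v 0.809 -3.359 -2.878
v 1.179 -4.216 -1.541
v 0.485 -3.688 -1.012
v 1.109 -2.718 -2.55
v 1.478 -3.574 -1.213
v 0.826 -2.143 -2.103
v 1.196 -2.999 -0.767
v 0.127 -1.971 -1.801
v 0.497 -2.828 -0.464
v -0.579 -2.304 -1.819
v -0.209 -3.161 -0.482
v -0.878 -2.946 -2.147
v -0.509 -3.802 -0.81
v -0.596 -3.521 -2.593
v -0.226 -4.377 -1.257
v 0.103 -3.692 -2.896
v 0.473 -4.549 -1.559
f 2 1 5
f 2 5 3
f 3 5 6
f 3 6 4
f 5 1 7
f 5 7 6
f 6 7 8
f 6 8 4
f 7 1 9
f 7 9 8
f 8 9 10
f 8 10 4
f 9 1 11
f 9 11 10
f 10 11 12
f 10 12 4
f 11 1 13
f 11 13 12
f 12 13 14
f 12 14 4
f 13 1 15
f 13 15 14
f 14 15 16
f 14 16 4
f 15 1 17
f 15 17 16
f 16 17 18
f 16 18 4
f 17 1 19
f 17 19 18
f 18 19 20
f 18 20 4
f 19 1 21
f 19 21 20
f 20 21 22
f 20 22 4
f 21 1 23
f 21 23 22
f 22 23 24
f 22 24 4
f 23 1 25
f 23 25 24
f 24 25 26
f 24 26 4
f 25 1 27
f 25 27 26
f 26 27 28
f 26 28 4
f 27 1 29
f 27 29 28
f 28 29 30
f 28 30 4
f 29 1 31
f 29 31 30
f 30 31 32
f 30 32 4
f 31 1 33
f 31 33 32
f 32 33 34
f 32 34 4
f 33 1 2
f 33 2 34
f 34 2 3
f 34 3 4
f 35 72 51
f 72 46 75
f 51 75 40
f 72 75 51
f 35 51 47
f 51 40 52
f 47 52 36
f 51 52 47
f 35 47 56
f 47 36 57
f 56 57 42
f 47 57 56
f 35 56 68
f 56 42 71
f 68 71 45
f 56 71 68
f 35 68 72
f 68 45 76
f 72 76 46
f 68 76 72
f 36 52 63
f 52 40 66
f 63 66 44
f 52 66 63
f 40 75 53
f 75 46 74
f 53 74 39
f 75 74 53
f 46 76 73
f 76 45 69
f 73 69 37
f 76 69 73
f 45 71 70
f 71 42 58
f 70 58 41
f 71 58 70
f 42 57 62
f 57 36 59
f 62 59 43
f 57 59 62
f 38 64 50
f 64 44 65
f 50 65 39
f 64 65 50
f 38 50 48
f 50 39 49
f 48 49 37
f 50 49 48
f 38 48 55
f 48 37 54
f 55 54 41
f 48 54 55
f 38 55 60
f 55 41 61
f 60 61 43
f 55 61 60
f 38 60 64
f 60 43 67
f 64 67 44
f 60 67 64
f 39 65 53
f 65 44 66
f 53 66 40
f 65 66 53
f 37 49 73
f 49 39 74
f 73 74 46
f 49 74 73
f 41 54 70
f 54 37 69
f 70 69 45
f 54 69 70
f 43 61 62
f 61 41 58
f 62 58 42
f 61 58 62
f 44 67 63
f 67 43 59
f 63 59 36
f 67 59 63
f 78 77 81
f 78 81 79
f 79 81 82
f 79 82 80
f 81 77 83
f 81 83 82
f 82 83 84
f 82 84 80
f 83 77 85
f 83 85 84
f 84 85 86
f 84 86 80
f 85 77 87
f 85 87 86
f 86 87 88
f 86 88 80
f 87 77 89
f 87 89 88
f 88 89 90
f 88 90 80
f 89 77 91
f 89 91 90
f 90 91 92
f 90 92 80
f 91 77 93
f 91 93 92
f 92 93 94
f 92 94 80
f 93 77 95
f 93 95 94
f 94 95 96
f 94 96 80
f 95 77 97
f 95 97 96
f 96 97 98
f 96 98 80
f 97 77 99
f 97 99 98
f 98 99 100
f 98 100 80
f 99 77 101
f 99 101 100
f 100 101 102
f 100 102 80
f 101 77 103
f 101 103 102
f 102 103 104
f 102 104 80
f 103 77 105
f 103 105 104
f 104 105 106
f 104 106 80
f 105 77 78
f 105 78 106
f 106 78 79
f 106 79 80
f 108 107 111
f 108 111 109
f 109 111 112
f 109 112 110
f 111 107 113
f 111 113 112
f 112 113 114
f 112 114 110
f 113 107 115
f 113 115 114
f 114 115 116
f 114 116 110
f 115 107 117
f 115 117 116
f 116 117 118
f 116 118 110
f 117 107 119
f 117 119 118
f 118 119 120
f 118 120 110
f 119 107 121
f 119 121 120
f 120 121 122
f 120 122 110
f 121 107 123
f 121 123 122
f 122 123 124
f 122 124 110
f 123 107 108
f 123 108 124
f 124 108 109
f 124 109 110



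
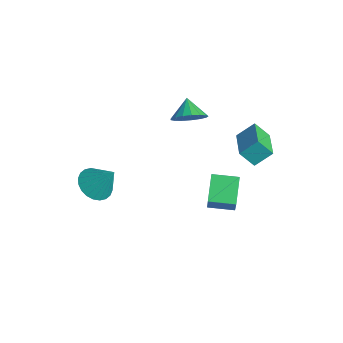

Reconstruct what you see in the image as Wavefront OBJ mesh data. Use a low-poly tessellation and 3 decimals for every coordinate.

v 1.635 3.823 0.715
v 1.139 3.211 1.568
v 1.851 4.752 1.508
v 1.356 4.14 2.36
v 3.364 3.04 1.16
v 2.869 2.428 2.012
v 3.581 3.969 1.952
v 3.085 3.357 2.805
v -2.924 -2.927 -3.63
v -2.248 -2.385 -4.259
v -2.096 -2.193 -2.11
v -2.561 -2.111 -4.221
v -2.929 -1.962 -4.093
v -3.297 -1.959 -3.894
v -3.607 -2.104 -3.655
v -3.813 -2.374 -3.413
v -3.884 -2.728 -3.204
v -3.809 -3.112 -3.059
v -3.599 -3.468 -3.002
v -3.286 -3.742 -3.04
v -2.918 -3.892 -3.168
v -2.551 -3.894 -3.367
v -2.24 -3.75 -3.605
v -2.034 -3.48 -3.848
v -1.963 -3.125 -4.057
v -2.038 -2.741 -4.202
v -2.538 2.426 0.093
v -2.185 1.839 0.836
v -3.502 2.774 0.827
v -1.971 2.266 0.913
v -1.888 2.729 0.803
v -1.953 3.123 0.53
v -2.153 3.357 0.157
v -2.44 3.377 -0.231
v -2.751 3.18 -0.544
v -3.013 2.81 -0.712
v -3.166 2.352 -0.695
v -3.175 1.91 -0.498
v -3.039 1.587 -0.165
v -2.788 1.456 0.227
v -2.479 1.547 0.588
v 0.496 1.934 -4.812
v 1.498 1.43 -3.013
v -0.673 2.758 -3.93
v 0.329 2.253 -2.131
v 1.291 3.167 -4.909
v 2.293 2.662 -3.11
v 0.122 3.99 -4.027
v 1.124 3.486 -2.228
f 2 4 1
f 5 2 1
f 1 4 3
f 3 5 1
f 2 8 4
f 6 2 5
f 6 8 2
f 4 8 3
f 7 5 3
f 3 8 7
f 7 6 5
f 8 6 7
f 10 9 12
f 10 12 11
f 12 9 13
f 12 13 11
f 13 9 14
f 13 14 11
f 14 9 15
f 14 15 11
f 15 9 16
f 15 16 11
f 16 9 17
f 16 17 11
f 17 9 18
f 17 18 11
f 18 9 19
f 18 19 11
f 19 9 20
f 19 20 11
f 20 9 21
f 20 21 11
f 21 9 22
f 21 22 11
f 22 9 23
f 22 23 11
f 23 9 24
f 23 24 11
f 24 9 25
f 24 25 11
f 25 9 26
f 25 26 11
f 26 9 10
f 26 10 11
f 28 27 30
f 28 30 29
f 30 27 31
f 30 31 29
f 31 27 32
f 31 32 29
f 32 27 33
f 32 33 29
f 33 27 34
f 33 34 29
f 34 27 35
f 34 35 29
f 35 27 36
f 35 36 29
f 36 27 37
f 36 37 29
f 37 27 38
f 37 38 29
f 38 27 39
f 38 39 29
f 39 27 40
f 39 40 29
f 40 27 41
f 40 41 29
f 41 27 28
f 41 28 29
f 43 45 42
f 46 43 42
f 42 45 44
f 44 46 42
f 43 49 45
f 47 43 46
f 47 49 43
f 45 49 44
f 48 46 44
f 44 49 48
f 48 47 46
f 49 47 48



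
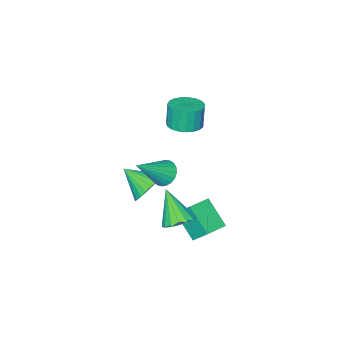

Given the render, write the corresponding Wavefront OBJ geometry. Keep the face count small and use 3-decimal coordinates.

v -1.02 1.762 -3.975
v -1.202 2.643 -2.955
v -0.976 3.165 -5.18
v -1.158 4.046 -4.16
v 0.298 1.854 -3.82
v 0.116 2.735 -2.8
v 0.342 3.257 -5.025
v 0.16 4.138 -4.005
v 1.962 4.109 -1.927
v 2.767 3.753 -2.114
v 1.838 2.951 -0.253
v 2.86 4.095 -1.87
v 2.748 4.441 -1.639
v 2.455 4.711 -1.475
v 2.05 4.843 -1.413
v 1.624 4.807 -1.47
v 1.276 4.611 -1.631
v 1.085 4.3 -1.861
v 1.095 3.945 -2.105
v 1.304 3.628 -2.309
v 1.663 3.421 -2.425
v 2.091 3.372 -2.427
v 2.49 3.492 -2.315
v 1.763 1.563 -1.123
v 2.695 1.599 -1.628
v 2.317 0.237 -0.197
v 2.766 1.852 -1.309
v 2.686 2.061 -0.961
v 2.464 2.194 -0.638
v 2.136 2.231 -0.389
v 1.752 2.167 -0.252
v 1.369 2.011 -0.247
v 1.046 1.786 -0.375
v 0.832 1.528 -0.618
v 0.76 1.275 -0.937
v 0.841 1.066 -1.285
v 1.063 0.933 -1.608
v 1.39 0.896 -1.857
v 1.775 0.96 -1.994
v 2.158 1.116 -1.999
v 2.481 1.341 -1.871
v -3.681 -2.129 -1.403
v -2.753 -2.455 -1.294
v -2.971 -2.597 0.133
v -3.899 -2.271 0.023
v -2.707 -2.049 -1.246
v -2.925 -2.191 0.18
v -2.829 -1.656 -1.226
v -3.048 -1.799 0.201
v -3.099 -1.346 -1.236
v -3.317 -1.488 0.19
v -3.469 -1.17 -1.275
v -3.688 -1.312 0.151
v -3.876 -1.161 -1.337
v -4.095 -1.303 0.09
v -4.249 -1.319 -1.409
v -4.468 -1.461 0.017
v -4.524 -1.616 -1.481
v -4.743 -1.759 -0.055
v -4.653 -2.003 -1.54
v -4.872 -2.145 -0.113
v -4.614 -2.411 -1.574
v -4.833 -2.554 -0.148
v -4.413 -2.771 -1.579
v -4.632 -2.913 -0.153
v -4.086 -3.019 -1.554
v -4.305 -3.162 -0.128
v -3.689 -3.114 -1.503
v -3.907 -3.256 -0.076
v -3.29 -3.038 -1.434
v -3.509 -3.18 -0.008
v -2.959 -2.805 -1.36
v -3.177 -2.947 0.066
v 2.01 3.05 1.163
v 2.367 3.65 0.813
v 3.63 2.89 2.537
v 2.19 3.799 1.039
v 1.981 3.82 1.287
v 1.778 3.707 1.513
v 1.615 3.481 1.679
v 1.52 3.18 1.755
v 1.51 2.857 1.729
v 1.587 2.568 1.605
v 1.737 2.361 1.404
v 1.934 2.274 1.162
v 2.144 2.321 0.92
v 2.332 2.495 0.72
v 2.463 2.764 0.596
v 2.517 3.083 0.57
v 2.483 3.396 0.647
f 2 4 1
f 5 2 1
f 1 4 3
f 3 5 1
f 2 8 4
f 6 2 5
f 6 8 2
f 4 8 3
f 7 5 3
f 3 8 7
f 7 6 5
f 8 6 7
f 10 9 12
f 10 12 11
f 12 9 13
f 12 13 11
f 13 9 14
f 13 14 11
f 14 9 15
f 14 15 11
f 15 9 16
f 15 16 11
f 16 9 17
f 16 17 11
f 17 9 18
f 17 18 11
f 18 9 19
f 18 19 11
f 19 9 20
f 19 20 11
f 20 9 21
f 20 21 11
f 21 9 22
f 21 22 11
f 22 9 23
f 22 23 11
f 23 9 10
f 23 10 11
f 25 24 27
f 25 27 26
f 27 24 28
f 27 28 26
f 28 24 29
f 28 29 26
f 29 24 30
f 29 30 26
f 30 24 31
f 30 31 26
f 31 24 32
f 31 32 26
f 32 24 33
f 32 33 26
f 33 24 34
f 33 34 26
f 34 24 35
f 34 35 26
f 35 24 36
f 35 36 26
f 36 24 37
f 36 37 26
f 37 24 38
f 37 38 26
f 38 24 39
f 38 39 26
f 39 24 40
f 39 40 26
f 40 24 41
f 40 41 26
f 41 24 25
f 41 25 26
f 43 42 46
f 43 46 44
f 44 46 47
f 44 47 45
f 46 42 48
f 46 48 47
f 47 48 49
f 47 49 45
f 48 42 50
f 48 50 49
f 49 50 51
f 49 51 45
f 50 42 52
f 50 52 51
f 51 52 53
f 51 53 45
f 52 42 54
f 52 54 53
f 53 54 55
f 53 55 45
f 54 42 56
f 54 56 55
f 55 56 57
f 55 57 45
f 56 42 58
f 56 58 57
f 57 58 59
f 57 59 45
f 58 42 60
f 58 60 59
f 59 60 61
f 59 61 45
f 60 42 62
f 60 62 61
f 61 62 63
f 61 63 45
f 62 42 64
f 62 64 63
f 63 64 65
f 63 65 45
f 64 42 66
f 64 66 65
f 65 66 67
f 65 67 45
f 66 42 68
f 66 68 67
f 67 68 69
f 67 69 45
f 68 42 70
f 68 70 69
f 69 70 71
f 69 71 45
f 70 42 72
f 70 72 71
f 71 72 73
f 71 73 45
f 72 42 43
f 72 43 73
f 73 43 44
f 73 44 45
f 75 74 77
f 75 77 76
f 77 74 78
f 77 78 76
f 78 74 79
f 78 79 76
f 79 74 80
f 79 80 76
f 80 74 81
f 80 81 76
f 81 74 82
f 81 82 76
f 82 74 83
f 82 83 76
f 83 74 84
f 83 84 76
f 84 74 85
f 84 85 76
f 85 74 86
f 85 86 76
f 86 74 87
f 86 87 76
f 87 74 88
f 87 88 76
f 88 74 89
f 88 89 76
f 89 74 90
f 89 90 76
f 90 74 75
f 90 75 76



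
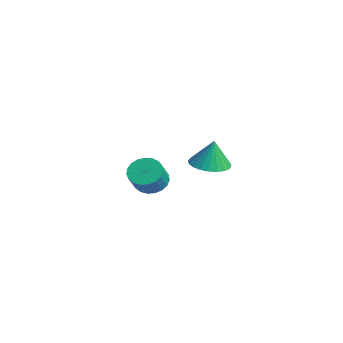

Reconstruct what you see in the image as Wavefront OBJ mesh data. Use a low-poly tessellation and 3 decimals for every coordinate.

v 3.397 -0.304 0.127
v 4.409 -0.413 0.055
v 3.523 -0.136 1.633
v 4.37 -0.019 0.014
v 4.183 0.332 -0.009
v 3.876 0.586 -0.012
v 3.497 0.704 0.006
v 3.102 0.669 0.043
v 2.752 0.486 0.093
v 2.501 0.182 0.148
v 2.386 -0.195 0.2
v 2.424 -0.589 0.24
v 2.611 -0.94 0.264
v 2.918 -1.194 0.267
v 3.298 -1.312 0.248
v 3.692 -1.277 0.211
v 4.042 -1.094 0.162
v 4.294 -0.79 0.107
v -2.872 -0.586 -3.764
v -2.318 -1.039 -4.374
v -1.675 -1.666 -3.327
v -2.228 -1.214 -2.716
v -2.114 -0.713 -4.305
v -1.47 -1.34 -3.257
v -2.04 -0.365 -4.142
v -1.397 -0.992 -3.095
v -2.11 -0.056 -3.914
v -1.467 -0.683 -2.866
v -2.312 0.162 -3.659
v -1.669 -0.465 -2.612
v -2.611 0.25 -3.423
v -1.968 -0.377 -2.376
v -2.955 0.194 -3.246
v -2.311 -0.433 -2.198
v -3.284 0.002 -3.158
v -2.641 -0.625 -2.111
v -3.542 -0.291 -3.175
v -2.899 -0.918 -2.127
v -3.684 -0.635 -3.294
v -3.041 -1.262 -2.246
v -3.686 -0.971 -3.494
v -3.043 -1.598 -2.446
v -3.547 -1.24 -3.74
v -2.903 -1.867 -2.693
v -3.291 -1.396 -3.991
v -2.648 -2.024 -2.944
v -2.963 -1.413 -4.203
v -2.319 -2.04 -3.155
v -2.618 -1.286 -4.338
v -1.975 -1.913 -3.291
f 2 1 4
f 2 4 3
f 4 1 5
f 4 5 3
f 5 1 6
f 5 6 3
f 6 1 7
f 6 7 3
f 7 1 8
f 7 8 3
f 8 1 9
f 8 9 3
f 9 1 10
f 9 10 3
f 10 1 11
f 10 11 3
f 11 1 12
f 11 12 3
f 12 1 13
f 12 13 3
f 13 1 14
f 13 14 3
f 14 1 15
f 14 15 3
f 15 1 16
f 15 16 3
f 16 1 17
f 16 17 3
f 17 1 18
f 17 18 3
f 18 1 2
f 18 2 3
f 20 19 23
f 20 23 21
f 21 23 24
f 21 24 22
f 23 19 25
f 23 25 24
f 24 25 26
f 24 26 22
f 25 19 27
f 25 27 26
f 26 27 28
f 26 28 22
f 27 19 29
f 27 29 28
f 28 29 30
f 28 30 22
f 29 19 31
f 29 31 30
f 30 31 32
f 30 32 22
f 31 19 33
f 31 33 32
f 32 33 34
f 32 34 22
f 33 19 35
f 33 35 34
f 34 35 36
f 34 36 22
f 35 19 37
f 35 37 36
f 36 37 38
f 36 38 22
f 37 19 39
f 37 39 38
f 38 39 40
f 38 40 22
f 39 19 41
f 39 41 40
f 40 41 42
f 40 42 22
f 41 19 43
f 41 43 42
f 42 43 44
f 42 44 22
f 43 19 45
f 43 45 44
f 44 45 46
f 44 46 22
f 45 19 47
f 45 47 46
f 46 47 48
f 46 48 22
f 47 19 49
f 47 49 48
f 48 49 50
f 48 50 22
f 49 19 20
f 49 20 50
f 50 20 21
f 50 21 22



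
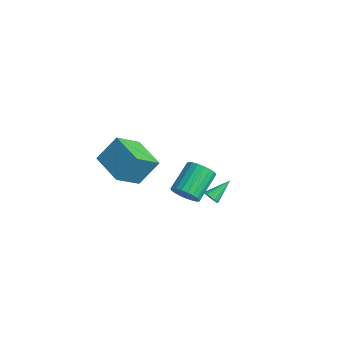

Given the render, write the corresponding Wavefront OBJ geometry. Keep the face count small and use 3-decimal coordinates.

v 2.987 -3.582 -0.336
v 3.488 -3.024 -0.757
v 2.793 -1.579 0.336
v 2.293 -2.138 0.756
v 3.189 -3.019 -0.953
v 2.495 -1.574 0.139
v 2.856 -3.111 -1.043
v 2.161 -1.666 0.049
v 2.545 -3.285 -1.011
v 1.85 -1.84 0.081
v 2.31 -3.51 -0.862
v 1.616 -2.065 0.23
v 2.193 -3.748 -0.622
v 1.499 -2.303 0.47
v 2.213 -3.957 -0.333
v 1.519 -2.512 0.76
v 2.367 -4.102 -0.044
v 1.673 -2.657 1.049
v 2.628 -4.156 0.194
v 1.934 -2.711 1.287
v 2.951 -4.112 0.341
v 2.257 -2.667 1.433
v 3.281 -3.976 0.37
v 2.586 -2.531 1.463
v 3.559 -3.772 0.277
v 2.865 -2.327 1.37
v 3.739 -3.535 0.079
v 3.045 -2.09 1.171
v 3.789 -3.306 -0.192
v 3.094 -1.861 0.901
v 3.7 -3.126 -0.487
v 3.006 -1.681 0.605
v 0.704 -0.555 -3.27
v 1.024 -0.768 -2.905
v 0.596 0.755 -2.41
v 1.192 -0.639 -3.081
v 1.228 -0.488 -3.307
v 1.124 -0.354 -3.523
v 0.907 -0.275 -3.671
v 0.636 -0.27 -3.712
v 0.383 -0.342 -3.634
v 0.216 -0.471 -3.459
v 0.179 -0.622 -3.233
v 0.283 -0.755 -3.017
v 0.5 -0.835 -2.868
v 0.771 -0.839 -2.828
v -5.046 -4.494 -2.116
v -4.742 -3.352 -0.603
v -5.355 -2.872 -3.279
v -5.05 -1.73 -1.766
v -2.91 -4.43 -2.594
v -2.605 -3.288 -1.081
v -3.218 -2.808 -3.757
v -2.914 -1.666 -2.244
f 2 1 5
f 2 5 3
f 3 5 6
f 3 6 4
f 5 1 7
f 5 7 6
f 6 7 8
f 6 8 4
f 7 1 9
f 7 9 8
f 8 9 10
f 8 10 4
f 9 1 11
f 9 11 10
f 10 11 12
f 10 12 4
f 11 1 13
f 11 13 12
f 12 13 14
f 12 14 4
f 13 1 15
f 13 15 14
f 14 15 16
f 14 16 4
f 15 1 17
f 15 17 16
f 16 17 18
f 16 18 4
f 17 1 19
f 17 19 18
f 18 19 20
f 18 20 4
f 19 1 21
f 19 21 20
f 20 21 22
f 20 22 4
f 21 1 23
f 21 23 22
f 22 23 24
f 22 24 4
f 23 1 25
f 23 25 24
f 24 25 26
f 24 26 4
f 25 1 27
f 25 27 26
f 26 27 28
f 26 28 4
f 27 1 29
f 27 29 28
f 28 29 30
f 28 30 4
f 29 1 31
f 29 31 30
f 30 31 32
f 30 32 4
f 31 1 2
f 31 2 32
f 32 2 3
f 32 3 4
f 34 33 36
f 34 36 35
f 36 33 37
f 36 37 35
f 37 33 38
f 37 38 35
f 38 33 39
f 38 39 35
f 39 33 40
f 39 40 35
f 40 33 41
f 40 41 35
f 41 33 42
f 41 42 35
f 42 33 43
f 42 43 35
f 43 33 44
f 43 44 35
f 44 33 45
f 44 45 35
f 45 33 46
f 45 46 35
f 46 33 34
f 46 34 35
f 48 50 47
f 51 48 47
f 47 50 49
f 49 51 47
f 48 54 50
f 52 48 51
f 52 54 48
f 50 54 49
f 53 51 49
f 49 54 53
f 53 52 51
f 54 52 53



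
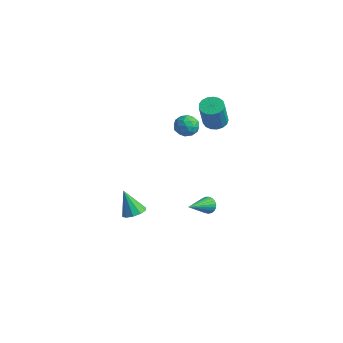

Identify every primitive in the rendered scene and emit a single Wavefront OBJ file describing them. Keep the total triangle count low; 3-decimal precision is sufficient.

v -1.471 2.701 -3.116
v -1.178 2.927 -2.709
v -1.229 1.179 -2.444
v -1.389 2.931 -2.623
v -1.615 2.895 -2.622
v -1.816 2.826 -2.707
v -1.957 2.735 -2.862
v -2.014 2.638 -3.061
v -1.977 2.552 -3.27
v -1.852 2.492 -3.452
v -1.662 2.467 -3.575
v -1.438 2.483 -3.62
v -1.22 2.537 -3.577
v -1.045 2.619 -3.454
v -0.944 2.715 -3.273
v -0.934 2.808 -3.064
v -1.016 2.883 -2.865
v -1.696 3.358 3.073
v -1.078 3.605 3
v -0.625 2.949 4.614
v -1.244 2.702 4.687
v -1.239 3.843 3.142
v -0.787 3.187 4.756
v -1.505 3.97 3.268
v -1.053 3.314 4.882
v -1.815 3.956 3.349
v -1.363 3.301 4.964
v -2.098 3.806 3.367
v -1.646 3.15 4.982
v -2.288 3.553 3.318
v -1.836 2.897 4.932
v -2.343 3.255 3.212
v -1.891 2.599 4.827
v -2.25 2.981 3.075
v -1.798 2.325 4.689
v -2.03 2.793 2.937
v -1.578 2.137 4.551
v -1.733 2.734 2.83
v -1.281 2.079 4.444
v -1.428 2.819 2.779
v -0.976 2.163 4.393
v -1.184 3.027 2.795
v -0.732 2.371 4.409
v -1.058 3.31 2.875
v -0.606 2.655 4.489
v -1.98 2.329 3.269
v -1.497 1.933 3.617
v -2.463 1.367 2.843
v -1.98 0.971 3.191
v -2.481 1.326 3.557
v -2.183 1.921 3.82
v -1.777 1.379 2.64
v -1.479 1.974 2.903
v -1.372 1.346 3.228
v -1.807 1.313 3.795
v -2.153 1.987 2.665
v -2.588 1.954 3.232
v -1.697 2.215 3.48
v -2.263 1.085 2.98
v -2.558 1.294 3.195
v -2.274 1.061 3.399
v -2.1 2.208 3.6
v -1.816 1.975 3.804
v -2.394 1.619 3.769
v -2.144 1.325 2.656
v -1.86 1.092 2.86
v -1.686 2.239 3.061
v -1.402 2.006 3.265
v -1.566 1.681 2.691
v -1.339 1.637 3.456
v -1.622 1.072 3.206
v -1.503 1.312 2.882
v -1.328 1.662 3.037
v -1.595 1.618 3.789
v -1.878 1.053 3.539
v -2.173 1.262 3.754
v -1.997 1.611 3.909
v -1.521 1.273 3.561
v -2.082 2.247 2.921
v -2.365 1.682 2.671
v -1.963 1.689 2.551
v -1.787 2.038 2.706
v -2.338 2.228 3.254
v -2.621 1.663 3.004
v -2.632 1.638 3.423
v -2.457 1.988 3.578
v -2.439 2.027 2.899
v -1.727 -1.982 -1.702
v -1.114 -2.029 -1.435
v -2.353 -2.178 -0.298
v -1.226 -1.63 -1.429
v -1.529 -1.366 -1.528
v -1.908 -1.337 -1.693
v -2.217 -1.555 -1.862
v -2.339 -1.936 -1.969
v -2.227 -2.334 -1.975
v -1.924 -2.598 -1.876
v -1.545 -2.627 -1.711
v -1.236 -2.41 -1.542
f 2 1 4
f 2 4 3
f 4 1 5
f 4 5 3
f 5 1 6
f 5 6 3
f 6 1 7
f 6 7 3
f 7 1 8
f 7 8 3
f 8 1 9
f 8 9 3
f 9 1 10
f 9 10 3
f 10 1 11
f 10 11 3
f 11 1 12
f 11 12 3
f 12 1 13
f 12 13 3
f 13 1 14
f 13 14 3
f 14 1 15
f 14 15 3
f 15 1 16
f 15 16 3
f 16 1 17
f 16 17 3
f 17 1 2
f 17 2 3
f 19 18 22
f 19 22 20
f 20 22 23
f 20 23 21
f 22 18 24
f 22 24 23
f 23 24 25
f 23 25 21
f 24 18 26
f 24 26 25
f 25 26 27
f 25 27 21
f 26 18 28
f 26 28 27
f 27 28 29
f 27 29 21
f 28 18 30
f 28 30 29
f 29 30 31
f 29 31 21
f 30 18 32
f 30 32 31
f 31 32 33
f 31 33 21
f 32 18 34
f 32 34 33
f 33 34 35
f 33 35 21
f 34 18 36
f 34 36 35
f 35 36 37
f 35 37 21
f 36 18 38
f 36 38 37
f 37 38 39
f 37 39 21
f 38 18 40
f 38 40 39
f 39 40 41
f 39 41 21
f 40 18 42
f 40 42 41
f 41 42 43
f 41 43 21
f 42 18 44
f 42 44 43
f 43 44 45
f 43 45 21
f 44 18 19
f 44 19 45
f 45 19 20
f 45 20 21
f 46 83 62
f 83 57 86
f 62 86 51
f 83 86 62
f 46 62 58
f 62 51 63
f 58 63 47
f 62 63 58
f 46 58 67
f 58 47 68
f 67 68 53
f 58 68 67
f 46 67 79
f 67 53 82
f 79 82 56
f 67 82 79
f 46 79 83
f 79 56 87
f 83 87 57
f 79 87 83
f 47 63 74
f 63 51 77
f 74 77 55
f 63 77 74
f 51 86 64
f 86 57 85
f 64 85 50
f 86 85 64
f 57 87 84
f 87 56 80
f 84 80 48
f 87 80 84
f 56 82 81
f 82 53 69
f 81 69 52
f 82 69 81
f 53 68 73
f 68 47 70
f 73 70 54
f 68 70 73
f 49 75 61
f 75 55 76
f 61 76 50
f 75 76 61
f 49 61 59
f 61 50 60
f 59 60 48
f 61 60 59
f 49 59 66
f 59 48 65
f 66 65 52
f 59 65 66
f 49 66 71
f 66 52 72
f 71 72 54
f 66 72 71
f 49 71 75
f 71 54 78
f 75 78 55
f 71 78 75
f 50 76 64
f 76 55 77
f 64 77 51
f 76 77 64
f 48 60 84
f 60 50 85
f 84 85 57
f 60 85 84
f 52 65 81
f 65 48 80
f 81 80 56
f 65 80 81
f 54 72 73
f 72 52 69
f 73 69 53
f 72 69 73
f 55 78 74
f 78 54 70
f 74 70 47
f 78 70 74
f 89 88 91
f 89 91 90
f 91 88 92
f 91 92 90
f 92 88 93
f 92 93 90
f 93 88 94
f 93 94 90
f 94 88 95
f 94 95 90
f 95 88 96
f 95 96 90
f 96 88 97
f 96 97 90
f 97 88 98
f 97 98 90
f 98 88 99
f 98 99 90
f 99 88 89
f 99 89 90



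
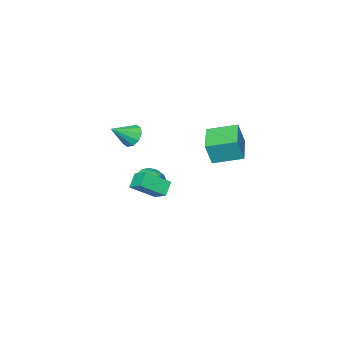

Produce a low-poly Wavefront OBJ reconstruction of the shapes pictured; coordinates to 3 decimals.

v 0.207 -3.704 -2.592
v 0.747 -4.336 -2.055
v 0.293 -2.776 -1.588
v 1.088 -4.07 -2.329
v 1.194 -3.706 -2.674
v 1.035 -3.342 -2.997
v 0.654 -3.074 -3.212
v 0.153 -2.975 -3.26
v -0.333 -3.072 -3.13
v -0.674 -3.337 -2.855
v -0.78 -3.701 -2.51
v -0.62 -4.066 -2.187
v -0.24 -4.334 -1.973
v 0.261 -4.432 -1.924
v 1.636 -3.781 1.614
v 2.077 -3.216 1.215
v 2.904 -4.139 2.506
v 1.86 -2.992 1.614
v 1.557 -3.069 2.013
v 1.285 -3.418 2.26
v 1.147 -3.905 2.261
v 1.196 -4.345 2.014
v 1.413 -4.57 1.615
v 1.715 -4.493 1.216
v 1.988 -4.144 0.969
v 2.126 -3.657 0.968
v 2.604 -0.549 -0.535
v 3.829 -1.267 0.435
v 2.731 0.432 0.031
v 3.956 -0.286 1.001
v 3.304 -0.254 -1.201
v 4.529 -0.972 -0.231
v 3.431 0.727 -0.635
v 4.656 0.009 0.335
v 1.146 2.061 2.894
v 1.585 1.949 4.271
v 0.069 3.378 3.344
v 0.508 3.266 4.721
v 2.512 3.294 2.559
v 2.951 3.182 3.936
v 1.435 4.611 3.009
v 1.874 4.499 4.386
f 2 1 4
f 2 4 3
f 4 1 5
f 4 5 3
f 5 1 6
f 5 6 3
f 6 1 7
f 6 7 3
f 7 1 8
f 7 8 3
f 8 1 9
f 8 9 3
f 9 1 10
f 9 10 3
f 10 1 11
f 10 11 3
f 11 1 12
f 11 12 3
f 12 1 13
f 12 13 3
f 13 1 14
f 13 14 3
f 14 1 2
f 14 2 3
f 16 15 18
f 16 18 17
f 18 15 19
f 18 19 17
f 19 15 20
f 19 20 17
f 20 15 21
f 20 21 17
f 21 15 22
f 21 22 17
f 22 15 23
f 22 23 17
f 23 15 24
f 23 24 17
f 24 15 25
f 24 25 17
f 25 15 26
f 25 26 17
f 26 15 16
f 26 16 17
f 28 30 27
f 31 28 27
f 27 30 29
f 29 31 27
f 28 34 30
f 32 28 31
f 32 34 28
f 30 34 29
f 33 31 29
f 29 34 33
f 33 32 31
f 34 32 33
f 36 38 35
f 39 36 35
f 35 38 37
f 37 39 35
f 36 42 38
f 40 36 39
f 40 42 36
f 38 42 37
f 41 39 37
f 37 42 41
f 41 40 39
f 42 40 41



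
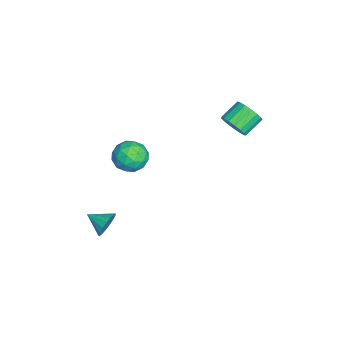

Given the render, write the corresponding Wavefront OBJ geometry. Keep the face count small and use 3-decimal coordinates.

v -3.487 2.5 -0.081
v -2.866 2.853 0.232
v -3.593 3.594 0.835
v -4.213 3.24 0.521
v -2.93 3.046 -0.081
v -3.657 3.786 0.522
v -3.121 3.114 -0.394
v -3.848 3.854 0.208
v -3.396 3.04 -0.636
v -4.123 3.781 -0.033
v -3.692 2.843 -0.751
v -4.418 3.584 -0.148
v -3.94 2.568 -0.712
v -4.667 3.308 -0.109
v -4.085 2.277 -0.529
v -4.812 3.017 0.074
v -4.093 2.036 -0.243
v -4.82 2.777 0.36
v -3.962 1.902 0.08
v -4.688 2.643 0.682
v -3.722 1.905 0.366
v -4.448 2.646 0.968
v -3.428 2.044 0.549
v -4.155 2.785 1.152
v -3.147 2.288 0.588
v -3.874 3.028 1.191
v -2.945 2.58 0.474
v -3.672 3.32 1.077
v 1.857 -2.998 -2.895
v 2.262 -2.968 -2.301
v 1.443 -3.962 -2.565
v 1.969 -2.811 -2.209
v 1.651 -2.696 -2.275
v 1.38 -2.651 -2.483
v 1.218 -2.685 -2.785
v 1.203 -2.791 -3.113
v 1.338 -2.945 -3.391
v 1.591 -3.11 -3.555
v 1.906 -3.25 -3.568
v 2.209 -3.332 -3.427
v 2.432 -3.338 -3.164
v 2.523 -3.266 -2.84
v 2.462 -3.132 -2.528
v -1.221 -1.583 0.147
v -0.571 -1.683 0.797
v -0.509 -2.577 -0.717
v 0.141 -2.677 -0.067
v -0.716 -2.991 0.084
v -1.156 -2.377 0.618
v 0.076 -1.883 -0.538
v -0.364 -1.269 -0.004
v 0.231 -1.868 0.374
v -0.259 -2.553 0.759
v -0.821 -1.707 -0.679
v -1.311 -2.392 -0.294
v -0.959 -1.546 0.548
v -0.121 -2.714 -0.468
v -0.625 -2.899 -0.379
v -0.243 -2.958 0.003
v -1.303 -1.954 0.442
v -0.92 -2.012 0.825
v -1.005 -2.781 0.405
v -0.16 -2.248 -0.745
v 0.223 -2.306 -0.362
v -0.837 -1.302 0.077
v -0.455 -1.361 0.459
v -0.075 -1.479 -0.325
v -0.105 -1.713 0.682
v 0.313 -2.297 0.174
v 0.275 -1.831 -0.103
v 0.016 -1.47 0.211
v -0.393 -2.116 0.908
v 0.026 -2.7 0.4
v -0.478 -2.885 0.488
v -0.737 -2.524 0.802
v 0.078 -2.225 0.659
v -1.106 -1.56 -0.32
v -0.687 -2.144 -0.828
v -0.343 -1.736 -0.722
v -0.602 -1.375 -0.408
v -1.393 -1.963 -0.094
v -0.975 -2.547 -0.602
v -1.096 -2.79 -0.131
v -1.355 -2.429 0.183
v -1.158 -2.035 -0.579
f 2 1 5
f 2 5 3
f 3 5 6
f 3 6 4
f 5 1 7
f 5 7 6
f 6 7 8
f 6 8 4
f 7 1 9
f 7 9 8
f 8 9 10
f 8 10 4
f 9 1 11
f 9 11 10
f 10 11 12
f 10 12 4
f 11 1 13
f 11 13 12
f 12 13 14
f 12 14 4
f 13 1 15
f 13 15 14
f 14 15 16
f 14 16 4
f 15 1 17
f 15 17 16
f 16 17 18
f 16 18 4
f 17 1 19
f 17 19 18
f 18 19 20
f 18 20 4
f 19 1 21
f 19 21 20
f 20 21 22
f 20 22 4
f 21 1 23
f 21 23 22
f 22 23 24
f 22 24 4
f 23 1 25
f 23 25 24
f 24 25 26
f 24 26 4
f 25 1 27
f 25 27 26
f 26 27 28
f 26 28 4
f 27 1 2
f 27 2 28
f 28 2 3
f 28 3 4
f 30 29 32
f 30 32 31
f 32 29 33
f 32 33 31
f 33 29 34
f 33 34 31
f 34 29 35
f 34 35 31
f 35 29 36
f 35 36 31
f 36 29 37
f 36 37 31
f 37 29 38
f 37 38 31
f 38 29 39
f 38 39 31
f 39 29 40
f 39 40 31
f 40 29 41
f 40 41 31
f 41 29 42
f 41 42 31
f 42 29 43
f 42 43 31
f 43 29 30
f 43 30 31
f 44 81 60
f 81 55 84
f 60 84 49
f 81 84 60
f 44 60 56
f 60 49 61
f 56 61 45
f 60 61 56
f 44 56 65
f 56 45 66
f 65 66 51
f 56 66 65
f 44 65 77
f 65 51 80
f 77 80 54
f 65 80 77
f 44 77 81
f 77 54 85
f 81 85 55
f 77 85 81
f 45 61 72
f 61 49 75
f 72 75 53
f 61 75 72
f 49 84 62
f 84 55 83
f 62 83 48
f 84 83 62
f 55 85 82
f 85 54 78
f 82 78 46
f 85 78 82
f 54 80 79
f 80 51 67
f 79 67 50
f 80 67 79
f 51 66 71
f 66 45 68
f 71 68 52
f 66 68 71
f 47 73 59
f 73 53 74
f 59 74 48
f 73 74 59
f 47 59 57
f 59 48 58
f 57 58 46
f 59 58 57
f 47 57 64
f 57 46 63
f 64 63 50
f 57 63 64
f 47 64 69
f 64 50 70
f 69 70 52
f 64 70 69
f 47 69 73
f 69 52 76
f 73 76 53
f 69 76 73
f 48 74 62
f 74 53 75
f 62 75 49
f 74 75 62
f 46 58 82
f 58 48 83
f 82 83 55
f 58 83 82
f 50 63 79
f 63 46 78
f 79 78 54
f 63 78 79
f 52 70 71
f 70 50 67
f 71 67 51
f 70 67 71
f 53 76 72
f 76 52 68
f 72 68 45
f 76 68 72



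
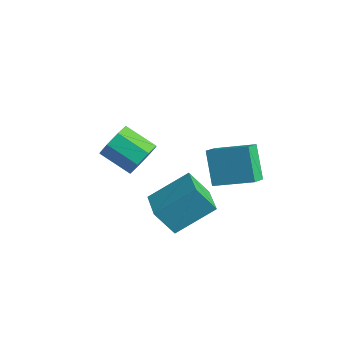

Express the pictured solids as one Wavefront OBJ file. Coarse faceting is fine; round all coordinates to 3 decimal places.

v 2.093 -0.843 3.574
v 2.861 0.788 4.763
v 2.68 -0.209 2.324
v 3.449 1.422 3.513
v 3.471 -1.662 3.807
v 4.24 -0.031 4.996
v 4.059 -1.028 2.557
v 4.827 0.603 3.746
v -0.48 1.086 3.375
v 0.037 0.338 3.768
v -1.364 -0.213 4.559
v -1.88 0.534 4.165
v 0.041 0.956 4.207
v -1.359 0.405 4.997
v -0.26 1.65 4.157
v -1.66 1.099 4.948
v -0.69 2.013 3.65
v -2.09 1.462 4.441
v -0.996 1.833 2.981
v -2.397 1.282 3.772
v -1.001 1.215 2.543
v -2.401 0.664 3.333
v -0.7 0.521 2.592
v -2.1 -0.03 3.383
v -0.27 0.158 3.099
v -1.67 -0.393 3.89
v 1.767 2.726 4.494
v 3.267 3.81 5.112
v 1.362 3.601 3.944
v 2.861 4.684 4.562
v 2.739 2.236 2.998
v 4.238 3.319 3.616
v 2.333 3.11 2.448
v 3.833 4.194 3.066
f 2 4 1
f 5 2 1
f 1 4 3
f 3 5 1
f 2 8 4
f 6 2 5
f 6 8 2
f 4 8 3
f 7 5 3
f 3 8 7
f 7 6 5
f 8 6 7
f 10 9 13
f 10 13 11
f 11 13 14
f 11 14 12
f 13 9 15
f 13 15 14
f 14 15 16
f 14 16 12
f 15 9 17
f 15 17 16
f 16 17 18
f 16 18 12
f 17 9 19
f 17 19 18
f 18 19 20
f 18 20 12
f 19 9 21
f 19 21 20
f 20 21 22
f 20 22 12
f 21 9 23
f 21 23 22
f 22 23 24
f 22 24 12
f 23 9 25
f 23 25 24
f 24 25 26
f 24 26 12
f 25 9 10
f 25 10 26
f 26 10 11
f 26 11 12
f 28 30 27
f 31 28 27
f 27 30 29
f 29 31 27
f 28 34 30
f 32 28 31
f 32 34 28
f 30 34 29
f 33 31 29
f 29 34 33
f 33 32 31
f 34 32 33

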